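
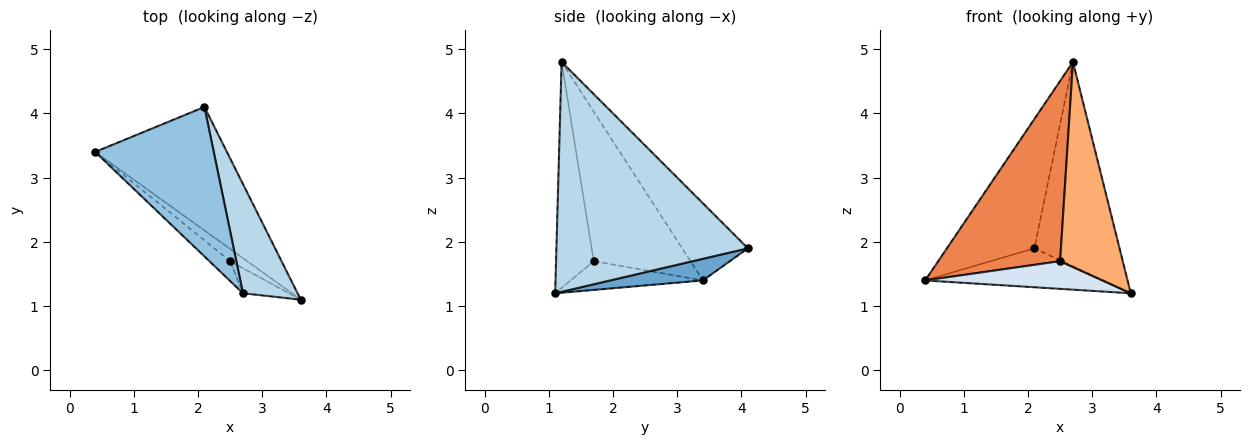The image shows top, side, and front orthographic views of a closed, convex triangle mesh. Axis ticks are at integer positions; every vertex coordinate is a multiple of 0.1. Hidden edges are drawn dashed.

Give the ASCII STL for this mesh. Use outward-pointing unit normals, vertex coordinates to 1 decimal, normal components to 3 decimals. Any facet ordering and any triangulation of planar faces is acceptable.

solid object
 facet normal 0.155 0.297 -0.942
  outer loop
   vertex 2.1 4.1 1.9
   vertex 3.6 1.1 1.2
   vertex 0.4 3.4 1.4
  endloop
 endfacet
 facet normal -0.441 0.587 0.679
  outer loop
   vertex 2.7 1.2 4.8
   vertex 2.1 4.1 1.9
   vertex 0.4 3.4 1.4
  endloop
 endfacet
 facet normal 0.893 0.397 0.212
  outer loop
   vertex 2.7 1.2 4.8
   vertex 3.6 1.1 1.2
   vertex 2.1 4.1 1.9
  endloop
 endfacet
 facet normal -0.564 -0.755 -0.334
  outer loop
   vertex 2.5 1.7 1.7
   vertex 0.4 3.4 1.4
   vertex 3.6 1.1 1.2
  endloop
 endfacet
 facet normal -0.619 -0.780 -0.086
  outer loop
   vertex 2.5 1.7 1.7
   vertex 2.7 1.2 4.8
   vertex 0.4 3.4 1.4
  endloop
 endfacet
 facet normal -0.512 -0.852 -0.104
  outer loop
   vertex 2.5 1.7 1.7
   vertex 3.6 1.1 1.2
   vertex 2.7 1.2 4.8
  endloop
 endfacet
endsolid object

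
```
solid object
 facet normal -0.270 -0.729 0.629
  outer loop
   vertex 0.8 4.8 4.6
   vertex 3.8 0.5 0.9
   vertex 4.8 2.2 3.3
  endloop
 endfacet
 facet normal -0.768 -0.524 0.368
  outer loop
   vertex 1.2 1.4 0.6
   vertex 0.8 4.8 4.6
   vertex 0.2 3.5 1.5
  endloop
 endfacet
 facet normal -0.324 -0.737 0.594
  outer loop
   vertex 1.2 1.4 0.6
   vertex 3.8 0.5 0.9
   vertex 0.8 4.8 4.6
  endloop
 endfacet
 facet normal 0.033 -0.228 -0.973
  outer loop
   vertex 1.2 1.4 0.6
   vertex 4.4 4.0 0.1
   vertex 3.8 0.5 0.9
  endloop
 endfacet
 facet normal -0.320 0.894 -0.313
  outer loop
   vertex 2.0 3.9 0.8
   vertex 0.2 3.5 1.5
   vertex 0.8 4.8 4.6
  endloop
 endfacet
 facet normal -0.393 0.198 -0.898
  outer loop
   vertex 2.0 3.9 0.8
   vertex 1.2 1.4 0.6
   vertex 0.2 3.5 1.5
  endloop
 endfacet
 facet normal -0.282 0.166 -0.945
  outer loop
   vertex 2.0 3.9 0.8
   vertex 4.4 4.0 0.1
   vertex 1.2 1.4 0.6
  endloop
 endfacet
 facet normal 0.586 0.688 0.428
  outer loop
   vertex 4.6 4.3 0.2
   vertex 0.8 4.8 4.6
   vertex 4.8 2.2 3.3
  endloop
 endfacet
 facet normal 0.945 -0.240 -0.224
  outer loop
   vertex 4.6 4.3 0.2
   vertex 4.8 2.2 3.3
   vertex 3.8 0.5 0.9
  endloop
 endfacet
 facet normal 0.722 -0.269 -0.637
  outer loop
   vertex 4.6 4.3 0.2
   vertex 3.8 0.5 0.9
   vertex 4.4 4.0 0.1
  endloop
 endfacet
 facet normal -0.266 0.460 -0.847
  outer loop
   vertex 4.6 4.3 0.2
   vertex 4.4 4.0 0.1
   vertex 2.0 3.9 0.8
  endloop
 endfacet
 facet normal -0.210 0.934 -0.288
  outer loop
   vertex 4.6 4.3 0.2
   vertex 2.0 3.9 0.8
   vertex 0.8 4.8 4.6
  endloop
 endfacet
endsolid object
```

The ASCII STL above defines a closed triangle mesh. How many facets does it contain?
12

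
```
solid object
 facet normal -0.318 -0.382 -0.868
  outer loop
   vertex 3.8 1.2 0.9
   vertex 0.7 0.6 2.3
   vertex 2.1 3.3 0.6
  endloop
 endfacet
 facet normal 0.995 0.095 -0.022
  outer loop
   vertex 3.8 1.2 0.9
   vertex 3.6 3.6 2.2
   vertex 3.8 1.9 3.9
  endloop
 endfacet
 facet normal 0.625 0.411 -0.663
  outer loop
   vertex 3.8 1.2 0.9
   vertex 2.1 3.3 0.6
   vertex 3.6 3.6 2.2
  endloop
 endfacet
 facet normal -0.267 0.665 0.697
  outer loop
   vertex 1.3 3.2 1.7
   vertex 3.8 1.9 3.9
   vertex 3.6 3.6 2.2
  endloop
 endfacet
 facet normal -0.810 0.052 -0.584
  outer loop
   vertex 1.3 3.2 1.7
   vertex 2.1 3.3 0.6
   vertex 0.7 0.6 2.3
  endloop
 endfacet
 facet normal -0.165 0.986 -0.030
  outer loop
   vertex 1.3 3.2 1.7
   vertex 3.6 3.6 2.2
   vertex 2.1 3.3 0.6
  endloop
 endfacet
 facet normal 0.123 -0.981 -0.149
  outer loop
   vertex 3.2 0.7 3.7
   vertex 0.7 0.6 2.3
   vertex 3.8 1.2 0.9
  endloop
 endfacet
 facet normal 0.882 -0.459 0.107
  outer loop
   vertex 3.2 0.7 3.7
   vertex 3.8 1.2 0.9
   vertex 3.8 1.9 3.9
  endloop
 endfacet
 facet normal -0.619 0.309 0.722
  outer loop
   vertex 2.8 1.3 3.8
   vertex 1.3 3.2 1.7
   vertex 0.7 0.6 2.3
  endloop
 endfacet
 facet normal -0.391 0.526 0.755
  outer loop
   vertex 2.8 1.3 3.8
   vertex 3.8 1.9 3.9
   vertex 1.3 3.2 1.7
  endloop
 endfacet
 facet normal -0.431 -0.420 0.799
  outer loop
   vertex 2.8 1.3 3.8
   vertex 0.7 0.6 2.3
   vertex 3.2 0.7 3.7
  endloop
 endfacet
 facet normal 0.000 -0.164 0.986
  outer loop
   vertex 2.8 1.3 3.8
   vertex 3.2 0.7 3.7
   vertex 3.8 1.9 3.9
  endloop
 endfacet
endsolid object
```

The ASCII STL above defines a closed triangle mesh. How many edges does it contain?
18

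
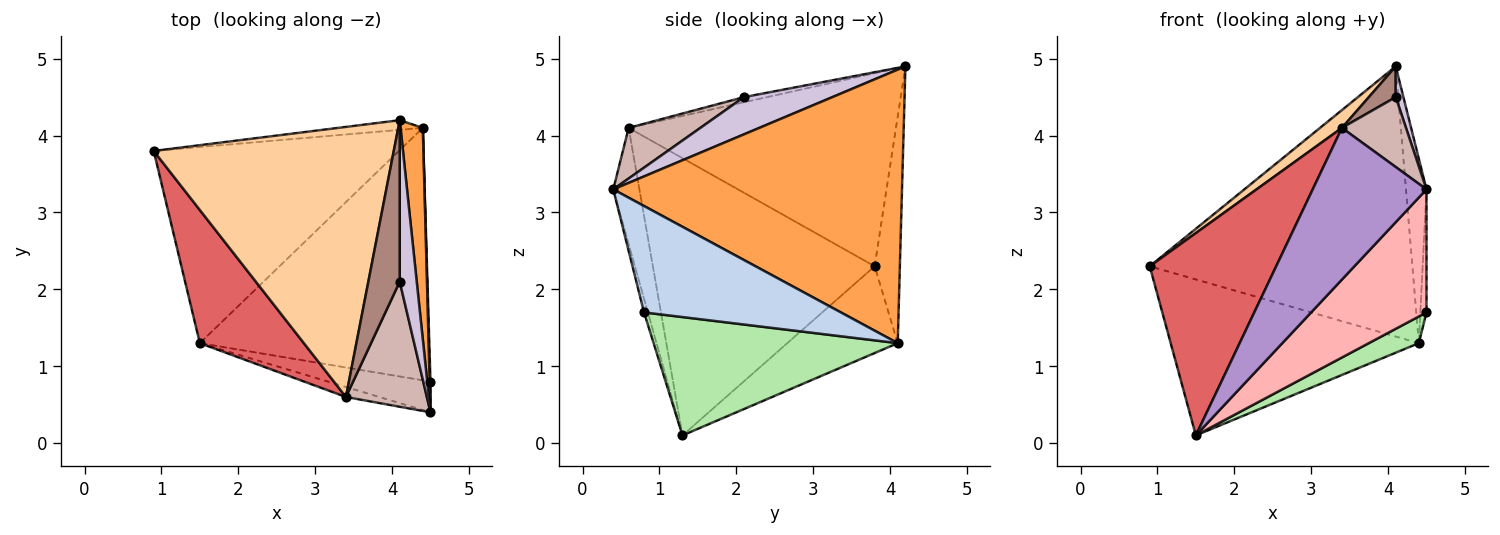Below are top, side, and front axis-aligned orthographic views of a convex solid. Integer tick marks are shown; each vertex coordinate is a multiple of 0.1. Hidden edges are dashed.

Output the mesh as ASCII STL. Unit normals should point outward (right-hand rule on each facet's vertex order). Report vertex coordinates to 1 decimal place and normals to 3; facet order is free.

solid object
 facet normal -0.095 0.995 -0.036
  outer loop
   vertex 4.4 4.1 1.3
   vertex 0.9 3.8 2.3
   vertex 4.1 4.2 4.9
  endloop
 endfacet
 facet normal 0.999 0.031 0.008
  outer loop
   vertex 4.4 4.1 1.3
   vertex 4.5 0.4 3.3
   vertex 4.5 0.8 1.7
  endloop
 endfacet
 facet normal 0.994 0.071 0.081
  outer loop
   vertex 4.4 4.1 1.3
   vertex 4.1 4.2 4.9
   vertex 4.5 0.4 3.3
  endloop
 endfacet
 facet normal -0.626 -0.051 0.778
  outer loop
   vertex 3.4 0.6 4.1
   vertex 4.1 4.2 4.9
   vertex 0.9 3.8 2.3
  endloop
 endfacet
 facet normal -0.267 0.600 -0.754
  outer loop
   vertex 1.5 1.3 0.1
   vertex 0.9 3.8 2.3
   vertex 4.4 4.1 1.3
  endloop
 endfacet
 facet normal 0.456 -0.093 -0.885
  outer loop
   vertex 1.5 1.3 0.1
   vertex 4.4 4.1 1.3
   vertex 4.5 0.8 1.7
  endloop
 endfacet
 facet normal -0.826 -0.471 0.310
  outer loop
   vertex 1.5 1.3 0.1
   vertex 3.4 0.6 4.1
   vertex 0.9 3.8 2.3
  endloop
 endfacet
 facet normal -0.032 -0.970 -0.242
  outer loop
   vertex 1.5 1.3 0.1
   vertex 4.5 0.8 1.7
   vertex 4.5 0.4 3.3
  endloop
 endfacet
 facet normal -0.223 -0.973 -0.064
  outer loop
   vertex 1.5 1.3 0.1
   vertex 4.5 0.4 3.3
   vertex 3.4 0.6 4.1
  endloop
 endfacet
 facet normal 0.907 -0.079 0.414
  outer loop
   vertex 4.1 2.1 4.5
   vertex 4.5 0.4 3.3
   vertex 4.1 4.2 4.9
  endloop
 endfacet
 facet normal -0.158 -0.185 0.970
  outer loop
   vertex 4.1 2.1 4.5
   vertex 4.1 4.2 4.9
   vertex 3.4 0.6 4.1
  endloop
 endfacet
 facet normal 0.479 -0.428 0.766
  outer loop
   vertex 4.1 2.1 4.5
   vertex 3.4 0.6 4.1
   vertex 4.5 0.4 3.3
  endloop
 endfacet
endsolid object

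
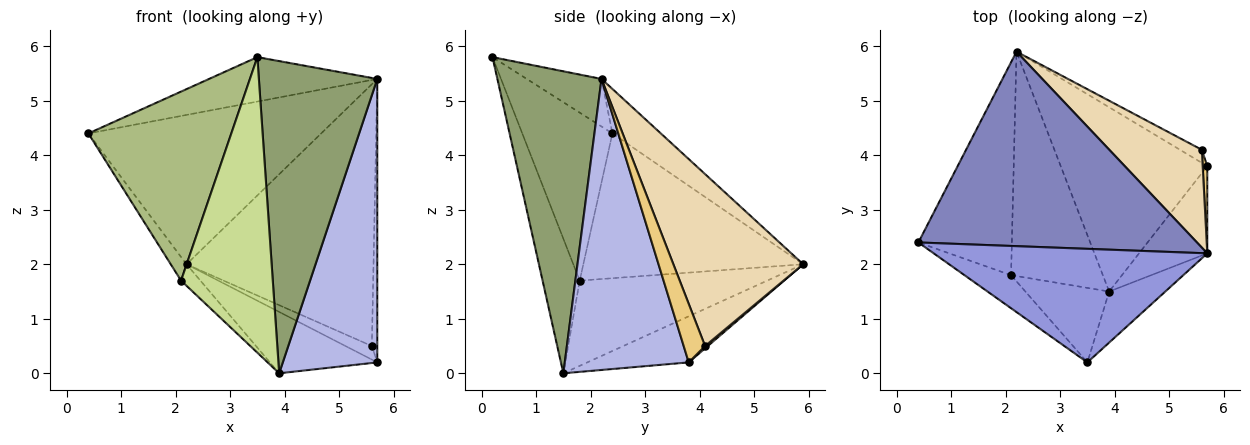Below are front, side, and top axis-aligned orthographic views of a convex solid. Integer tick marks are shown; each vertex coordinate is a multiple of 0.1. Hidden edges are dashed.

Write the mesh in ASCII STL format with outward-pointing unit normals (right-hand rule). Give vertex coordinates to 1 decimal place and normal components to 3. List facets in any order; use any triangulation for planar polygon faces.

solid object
 facet normal -0.286 0.303 -0.909
  outer loop
   vertex 3.9 1.5 0.0
   vertex 2.2 5.9 2.0
   vertex 5.7 3.8 0.2
  endloop
 endfacet
 facet normal -0.126 0.604 0.787
  outer loop
   vertex 5.7 2.2 5.4
   vertex 2.2 5.9 2.0
   vertex 0.4 2.4 4.4
  endloop
 endfacet
 facet normal -0.160 0.360 0.919
  outer loop
   vertex 5.7 2.2 5.4
   vertex 0.4 2.4 4.4
   vertex 3.5 0.2 5.8
  endloop
 endfacet
 facet normal 0.782 -0.596 -0.183
  outer loop
   vertex 5.7 2.2 5.4
   vertex 3.9 1.5 0.0
   vertex 5.7 3.8 0.2
  endloop
 endfacet
 facet normal 0.655 -0.745 -0.122
  outer loop
   vertex 5.7 2.2 5.4
   vertex 3.5 0.2 5.8
   vertex 3.9 1.5 0.0
  endloop
 endfacet
 facet normal -0.528 -0.837 -0.146
  outer loop
   vertex 2.1 1.8 1.7
   vertex 3.5 0.2 5.8
   vertex 0.4 2.4 4.4
  endloop
 endfacet
 facet normal -0.365 -0.903 -0.228
  outer loop
   vertex 2.1 1.8 1.7
   vertex 3.9 1.5 0.0
   vertex 3.5 0.2 5.8
  endloop
 endfacet
 facet normal -0.839 0.060 -0.541
  outer loop
   vertex 2.1 1.8 1.7
   vertex 0.4 2.4 4.4
   vertex 2.2 5.9 2.0
  endloop
 endfacet
 facet normal -0.679 0.070 -0.731
  outer loop
   vertex 2.1 1.8 1.7
   vertex 2.2 5.9 2.0
   vertex 3.9 1.5 0.0
  endloop
 endfacet
 facet normal 0.074 0.717 -0.693
  outer loop
   vertex 5.6 4.1 0.5
   vertex 5.7 3.8 0.2
   vertex 2.2 5.9 2.0
  endloop
 endfacet
 facet normal 0.966 0.246 0.076
  outer loop
   vertex 5.6 4.1 0.5
   vertex 5.7 2.2 5.4
   vertex 5.7 3.8 0.2
  endloop
 endfacet
 facet normal 0.545 0.785 0.293
  outer loop
   vertex 5.6 4.1 0.5
   vertex 2.2 5.9 2.0
   vertex 5.7 2.2 5.4
  endloop
 endfacet
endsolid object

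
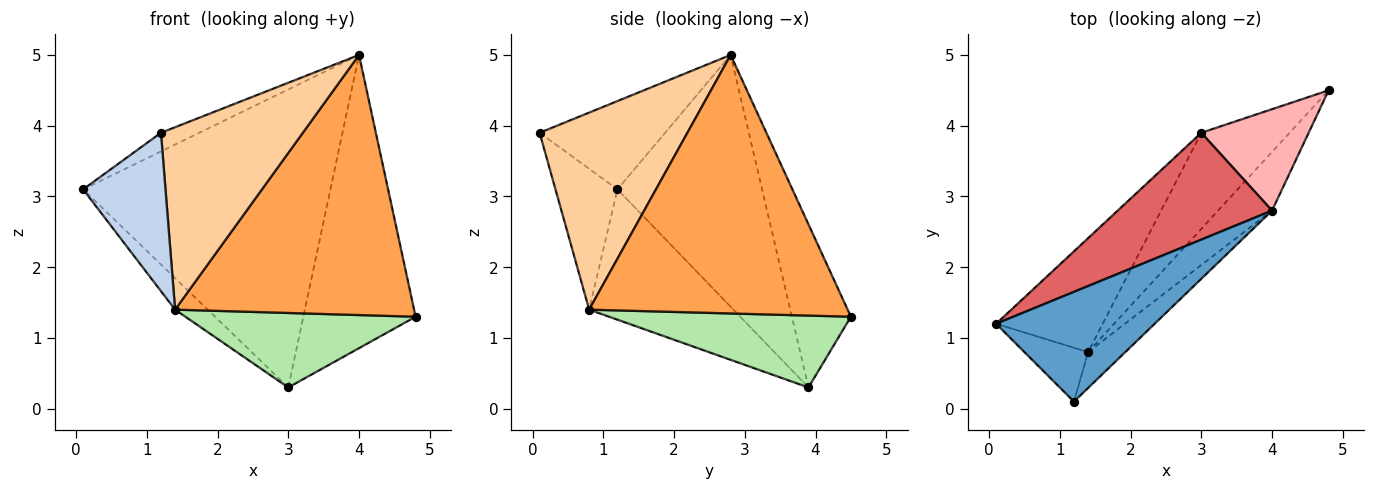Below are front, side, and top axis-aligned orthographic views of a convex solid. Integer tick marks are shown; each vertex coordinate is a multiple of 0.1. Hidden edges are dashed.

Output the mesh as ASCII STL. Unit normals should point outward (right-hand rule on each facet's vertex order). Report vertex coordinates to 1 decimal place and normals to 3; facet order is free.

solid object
 facet normal -0.481 0.147 0.864
  outer loop
   vertex 4.0 2.8 5.0
   vertex 0.1 1.2 3.1
   vertex 1.2 0.1 3.9
  endloop
 endfacet
 facet normal -0.580 -0.771 -0.262
  outer loop
   vertex 1.4 0.8 1.4
   vertex 1.2 0.1 3.9
   vertex 0.1 1.2 3.1
  endloop
 endfacet
 facet normal 0.726 -0.671 -0.151
  outer loop
   vertex 1.4 0.8 1.4
   vertex 4.8 4.5 1.3
   vertex 4.0 2.8 5.0
  endloop
 endfacet
 facet normal 0.715 -0.686 -0.135
  outer loop
   vertex 1.4 0.8 1.4
   vertex 4.0 2.8 5.0
   vertex 1.2 0.1 3.9
  endloop
 endfacet
 facet normal -0.763 0.172 -0.624
  outer loop
   vertex 3.0 3.9 0.3
   vertex 1.4 0.8 1.4
   vertex 0.1 1.2 3.1
  endloop
 endfacet
 facet normal 0.541 -0.515 -0.665
  outer loop
   vertex 3.0 3.9 0.3
   vertex 4.8 4.5 1.3
   vertex 1.4 0.8 1.4
  endloop
 endfacet
 facet normal -0.482 0.825 0.296
  outer loop
   vertex 3.0 3.9 0.3
   vertex 0.1 1.2 3.1
   vertex 4.0 2.8 5.0
  endloop
 endfacet
 facet normal -0.445 0.846 0.293
  outer loop
   vertex 3.0 3.9 0.3
   vertex 4.0 2.8 5.0
   vertex 4.8 4.5 1.3
  endloop
 endfacet
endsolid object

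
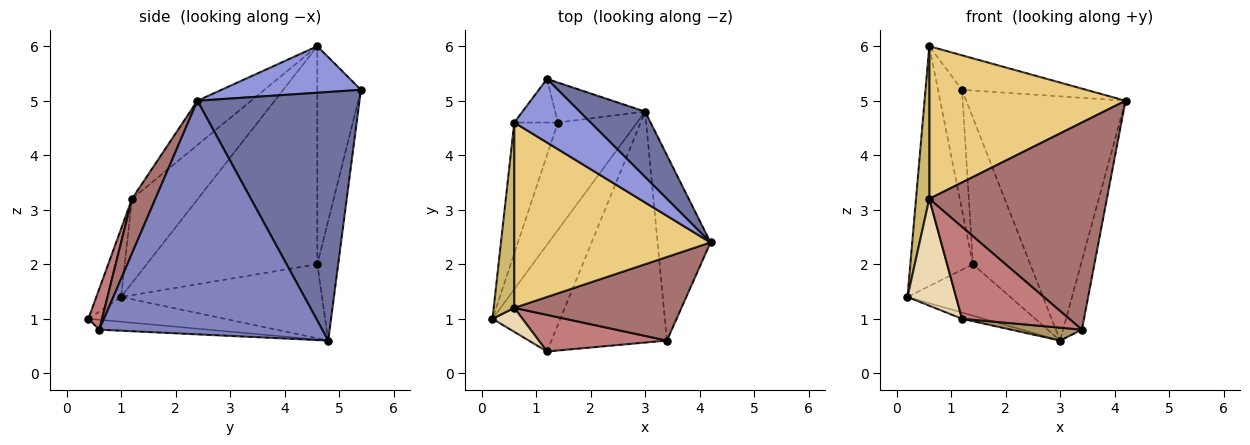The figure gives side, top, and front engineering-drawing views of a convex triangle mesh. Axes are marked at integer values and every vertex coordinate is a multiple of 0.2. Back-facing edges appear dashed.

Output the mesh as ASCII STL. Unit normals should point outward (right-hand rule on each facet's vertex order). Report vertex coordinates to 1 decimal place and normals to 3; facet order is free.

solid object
 facet normal 0.701 0.689 0.184
  outer loop
   vertex 3.0 4.8 0.6
   vertex 1.2 5.4 5.2
   vertex 4.2 2.4 5.0
  endloop
 endfacet
 facet normal 0.972 0.082 -0.220
  outer loop
   vertex 3.4 0.6 0.8
   vertex 3.0 4.8 0.6
   vertex 4.2 2.4 5.0
  endloop
 endfacet
 facet normal 0.472 0.421 0.775
  outer loop
   vertex 0.6 4.6 6.0
   vertex 4.2 2.4 5.0
   vertex 1.2 5.4 5.2
  endloop
 endfacet
 facet normal -0.645 0.330 -0.690
  outer loop
   vertex 1.4 4.6 2.0
   vertex 3.0 4.8 0.6
   vertex 0.2 1.0 1.4
  endloop
 endfacet
 facet normal -0.331 0.910 -0.248
  outer loop
   vertex 1.4 4.6 2.0
   vertex 1.2 5.4 5.2
   vertex 3.0 4.8 0.6
  endloop
 endfacet
 facet normal -0.923 0.338 -0.185
  outer loop
   vertex 1.4 4.6 2.0
   vertex 0.2 1.0 1.4
   vertex 0.6 4.6 6.0
  endloop
 endfacet
 facet normal -0.863 0.475 -0.173
  outer loop
   vertex 1.4 4.6 2.0
   vertex 0.6 4.6 6.0
   vertex 1.2 5.4 5.2
  endloop
 endfacet
 facet normal -0.342 0.055 -0.938
  outer loop
   vertex 1.2 0.4 1.0
   vertex 0.2 1.0 1.4
   vertex 3.0 4.8 0.6
  endloop
 endfacet
 facet normal -0.085 -0.056 -0.995
  outer loop
   vertex 1.2 0.4 1.0
   vertex 3.0 4.8 0.6
   vertex 3.4 0.6 0.8
  endloop
 endfacet
 facet normal -0.953 -0.192 0.233
  outer loop
   vertex 0.6 1.2 3.2
   vertex 0.6 4.6 6.0
   vertex 0.2 1.0 1.4
  endloop
 endfacet
 facet normal -0.171 -0.626 0.760
  outer loop
   vertex 0.6 1.2 3.2
   vertex 4.2 2.4 5.0
   vertex 0.6 4.6 6.0
  endloop
 endfacet
 facet normal -0.446 -0.873 0.196
  outer loop
   vertex 0.6 1.2 3.2
   vertex 0.2 1.0 1.4
   vertex 1.2 0.4 1.0
  endloop
 endfacet
 facet normal 0.121 -0.921 0.371
  outer loop
   vertex 0.6 1.2 3.2
   vertex 3.4 0.6 0.8
   vertex 4.2 2.4 5.0
  endloop
 endfacet
 facet normal 0.117 -0.923 0.367
  outer loop
   vertex 0.6 1.2 3.2
   vertex 1.2 0.4 1.0
   vertex 3.4 0.6 0.8
  endloop
 endfacet
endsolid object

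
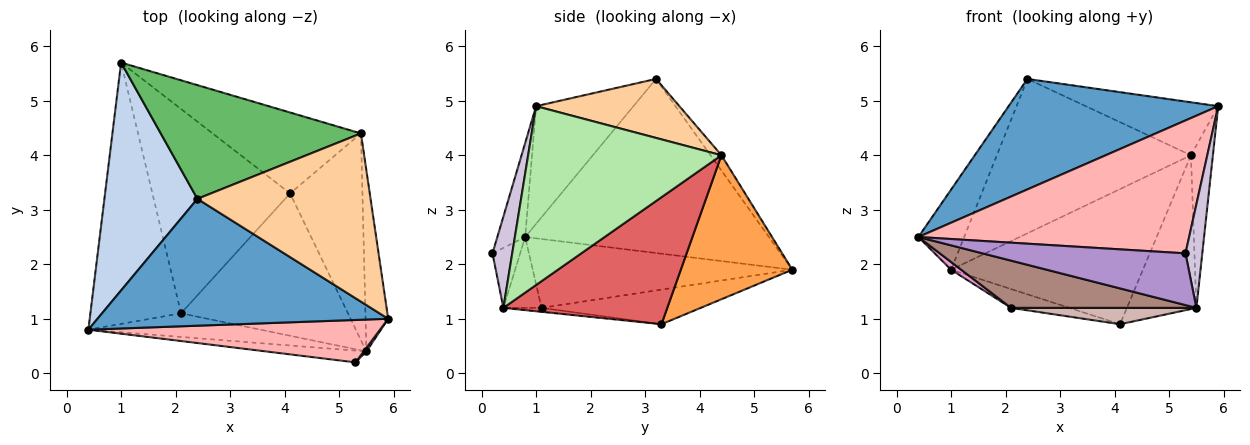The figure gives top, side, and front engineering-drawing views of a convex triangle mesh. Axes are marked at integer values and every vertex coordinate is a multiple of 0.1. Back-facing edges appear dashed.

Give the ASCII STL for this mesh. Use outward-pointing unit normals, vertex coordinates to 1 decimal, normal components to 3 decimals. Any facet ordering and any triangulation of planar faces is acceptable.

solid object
 facet normal -0.292 -0.628 0.721
  outer loop
   vertex 2.4 3.2 5.4
   vertex 0.4 0.8 2.5
   vertex 5.9 1.0 4.9
  endloop
 endfacet
 facet normal -0.870 0.163 0.465
  outer loop
   vertex 2.4 3.2 5.4
   vertex 1.0 5.7 1.9
   vertex 0.4 0.8 2.5
  endloop
 endfacet
 facet normal 0.446 0.768 -0.460
  outer loop
   vertex 5.4 4.4 4.0
   vertex 4.1 3.3 0.9
   vertex 1.0 5.7 1.9
  endloop
 endfacet
 facet normal 0.309 0.286 0.907
  outer loop
   vertex 5.4 4.4 4.0
   vertex 2.4 3.2 5.4
   vertex 5.9 1.0 4.9
  endloop
 endfacet
 facet normal -0.045 0.804 0.593
  outer loop
   vertex 5.4 4.4 4.0
   vertex 1.0 5.7 1.9
   vertex 2.4 3.2 5.4
  endloop
 endfacet
 facet normal 0.986 0.112 -0.125
  outer loop
   vertex 5.4 4.4 4.0
   vertex 5.9 1.0 4.9
   vertex 5.5 0.4 1.2
  endloop
 endfacet
 facet normal 0.815 0.346 -0.465
  outer loop
   vertex 5.4 4.4 4.0
   vertex 5.5 0.4 1.2
   vertex 4.1 3.3 0.9
  endloop
 endfacet
 facet normal -0.098 -0.948 0.303
  outer loop
   vertex 5.3 0.2 2.2
   vertex 5.9 1.0 4.9
   vertex 0.4 0.8 2.5
  endloop
 endfacet
 facet normal -0.132 -0.967 -0.220
  outer loop
   vertex 5.3 0.2 2.2
   vertex 0.4 0.8 2.5
   vertex 5.5 0.4 1.2
  endloop
 endfacet
 facet normal 0.761 -0.648 0.023
  outer loop
   vertex 5.3 0.2 2.2
   vertex 5.5 0.4 1.2
   vertex 5.9 1.0 4.9
  endloop
 endfacet
 facet normal -0.181 -0.880 -0.440
  outer loop
   vertex 2.1 1.1 1.2
   vertex 5.5 0.4 1.2
   vertex 0.4 0.8 2.5
  endloop
 endfacet
 facet normal -0.023 -0.114 -0.993
  outer loop
   vertex 2.1 1.1 1.2
   vertex 4.1 3.3 0.9
   vertex 5.5 0.4 1.2
  endloop
 endfacet
 facet normal -0.605 -0.023 -0.796
  outer loop
   vertex 2.1 1.1 1.2
   vertex 0.4 0.8 2.5
   vertex 1.0 5.7 1.9
  endloop
 endfacet
 facet normal -0.243 0.089 -0.966
  outer loop
   vertex 2.1 1.1 1.2
   vertex 1.0 5.7 1.9
   vertex 4.1 3.3 0.9
  endloop
 endfacet
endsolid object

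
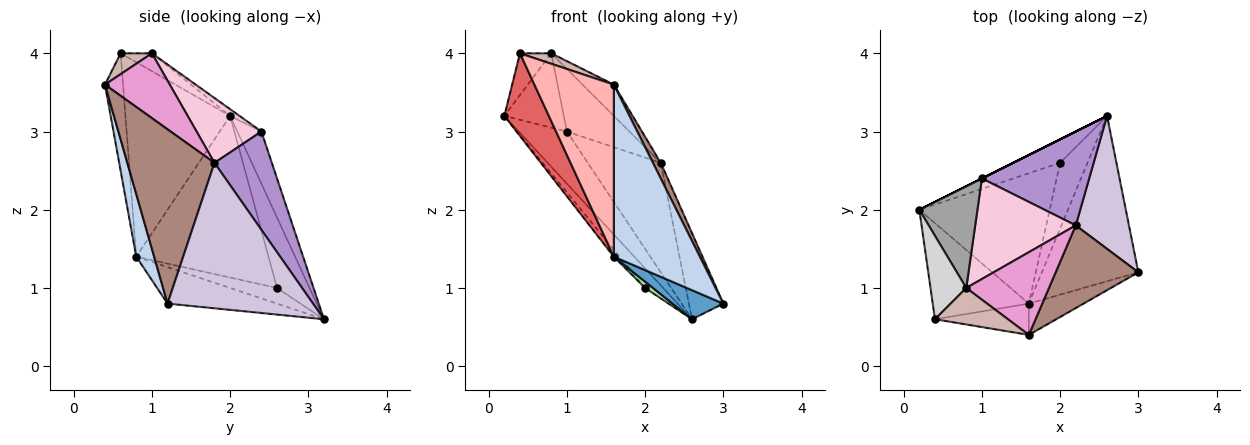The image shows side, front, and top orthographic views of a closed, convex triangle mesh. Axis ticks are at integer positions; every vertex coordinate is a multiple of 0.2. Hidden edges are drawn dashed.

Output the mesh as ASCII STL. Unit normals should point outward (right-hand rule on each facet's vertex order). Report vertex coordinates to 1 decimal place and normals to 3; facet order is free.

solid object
 facet normal -0.349 -0.162 -0.923
  outer loop
   vertex 1.6 0.8 1.4
   vertex 2.6 3.2 0.6
   vertex 3.0 1.2 0.8
  endloop
 endfacet
 facet normal 0.200 -0.964 -0.175
  outer loop
   vertex 1.6 0.8 1.4
   vertex 3.0 1.2 0.8
   vertex 1.6 0.4 3.6
  endloop
 endfacet
 facet normal -0.447 0.894 0.000
  outer loop
   vertex 1.0 2.4 3.0
   vertex 2.6 3.2 0.6
   vertex 0.2 2.0 3.2
  endloop
 endfacet
 facet normal -0.755 0.420 -0.504
  outer loop
   vertex 2.0 2.6 1.0
   vertex 0.2 2.0 3.2
   vertex 2.6 3.2 0.6
  endloop
 endfacet
 facet normal -0.778 0.033 -0.627
  outer loop
   vertex 2.0 2.6 1.0
   vertex 1.6 0.8 1.4
   vertex 0.2 2.0 3.2
  endloop
 endfacet
 facet normal -0.494 -0.082 -0.865
  outer loop
   vertex 2.0 2.6 1.0
   vertex 2.6 3.2 0.6
   vertex 1.6 0.8 1.4
  endloop
 endfacet
 facet normal -0.838 -0.356 -0.414
  outer loop
   vertex 0.4 0.6 4.0
   vertex 0.2 2.0 3.2
   vertex 1.6 0.8 1.4
  endloop
 endfacet
 facet normal -0.218 -0.960 -0.175
  outer loop
   vertex 0.4 0.6 4.0
   vertex 1.6 0.8 1.4
   vertex 1.6 0.4 3.6
  endloop
 endfacet
 facet normal 0.512 0.652 0.559
  outer loop
   vertex 2.2 1.8 2.6
   vertex 2.6 3.2 0.6
   vertex 1.0 2.4 3.0
  endloop
 endfacet
 facet normal 0.917 0.217 0.335
  outer loop
   vertex 2.2 1.8 2.6
   vertex 3.0 1.2 0.8
   vertex 2.6 3.2 0.6
  endloop
 endfacet
 facet normal 0.901 -0.081 0.427
  outer loop
   vertex 2.2 1.8 2.6
   vertex 1.6 0.4 3.6
   vertex 3.0 1.2 0.8
  endloop
 endfacet
 facet normal 0.265 -0.265 0.927
  outer loop
   vertex 0.8 1.0 4.0
   vertex 0.4 0.6 4.0
   vertex 1.6 0.4 3.6
  endloop
 endfacet
 facet normal 0.591 0.285 0.754
  outer loop
   vertex 0.8 1.0 4.0
   vertex 1.6 0.4 3.6
   vertex 2.2 1.8 2.6
  endloop
 endfacet
 facet normal 0.480 0.463 0.745
  outer loop
   vertex 0.8 1.0 4.0
   vertex 2.2 1.8 2.6
   vertex 1.0 2.4 3.0
  endloop
 endfacet
 facet normal -0.093 0.587 0.804
  outer loop
   vertex 0.8 1.0 4.0
   vertex 1.0 2.4 3.0
   vertex 0.2 2.0 3.2
  endloop
 endfacet
 facet normal -0.408 0.408 0.816
  outer loop
   vertex 0.8 1.0 4.0
   vertex 0.2 2.0 3.2
   vertex 0.4 0.6 4.0
  endloop
 endfacet
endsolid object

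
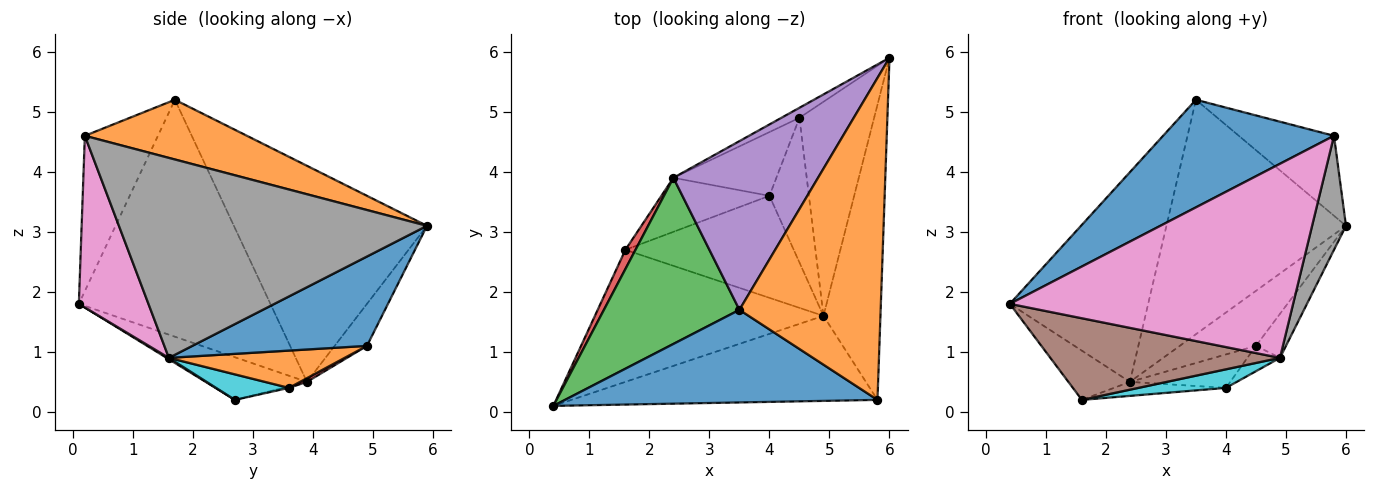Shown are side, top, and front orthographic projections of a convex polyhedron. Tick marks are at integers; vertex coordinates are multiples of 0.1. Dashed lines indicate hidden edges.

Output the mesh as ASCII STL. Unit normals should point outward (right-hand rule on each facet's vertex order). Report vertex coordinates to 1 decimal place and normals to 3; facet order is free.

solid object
 facet normal -0.308 -0.721 0.620
  outer loop
   vertex 5.8 0.2 4.6
   vertex 3.5 1.7 5.2
   vertex 0.4 0.1 1.8
  endloop
 endfacet
 facet normal 0.380 0.223 0.898
  outer loop
   vertex 5.8 0.2 4.6
   vertex 6.0 5.9 3.1
   vertex 3.5 1.7 5.2
  endloop
 endfacet
 facet normal -0.736 0.531 0.421
  outer loop
   vertex 2.4 3.9 0.5
   vertex 0.4 0.1 1.8
   vertex 3.5 1.7 5.2
  endloop
 endfacet
 facet normal -0.838 0.509 0.199
  outer loop
   vertex 2.4 3.9 0.5
   vertex 1.6 2.7 0.2
   vertex 0.4 0.1 1.8
  endloop
 endfacet
 facet normal -0.658 0.611 0.440
  outer loop
   vertex 2.4 3.9 0.5
   vertex 3.5 1.7 5.2
   vertex 6.0 5.9 3.1
  endloop
 endfacet
 facet normal 0.005 -0.526 -0.851
  outer loop
   vertex 4.9 1.6 0.9
   vertex 0.4 0.1 1.8
   vertex 1.6 2.7 0.2
  endloop
 endfacet
 facet normal 0.220 -0.894 -0.392
  outer loop
   vertex 4.9 1.6 0.9
   vertex 5.8 0.2 4.6
   vertex 0.4 0.1 1.8
  endloop
 endfacet
 facet normal 0.956 -0.105 -0.272
  outer loop
   vertex 4.9 1.6 0.9
   vertex 6.0 5.9 3.1
   vertex 5.8 0.2 4.6
  endloop
 endfacet
 facet normal -0.013 0.251 -0.968
  outer loop
   vertex 4.0 3.6 0.4
   vertex 1.6 2.7 0.2
   vertex 2.4 3.9 0.5
  endloop
 endfacet
 facet normal 0.147 -0.177 -0.973
  outer loop
   vertex 4.0 3.6 0.4
   vertex 4.9 1.6 0.9
   vertex 1.6 2.7 0.2
  endloop
 endfacet
 facet normal 0.761 0.131 -0.636
  outer loop
   vertex 4.5 4.9 1.1
   vertex 6.0 5.9 3.1
   vertex 4.9 1.6 0.9
  endloop
 endfacet
 facet normal 0.681 0.126 -0.721
  outer loop
   vertex 4.5 4.9 1.1
   vertex 4.9 1.6 0.9
   vertex 4.0 3.6 0.4
  endloop
 endfacet
 facet normal -0.385 0.908 -0.165
  outer loop
   vertex 4.5 4.9 1.1
   vertex 2.4 3.9 0.5
   vertex 6.0 5.9 3.1
  endloop
 endfacet
 facet normal 0.032 0.464 -0.885
  outer loop
   vertex 4.5 4.9 1.1
   vertex 4.0 3.6 0.4
   vertex 2.4 3.9 0.5
  endloop
 endfacet
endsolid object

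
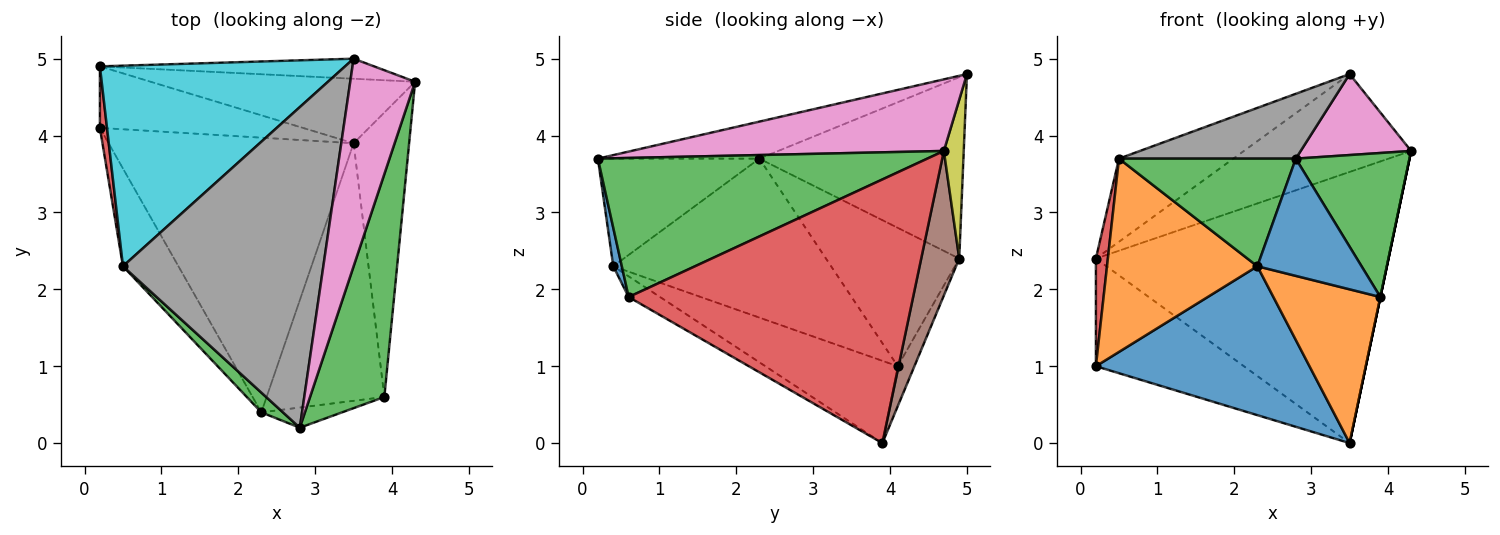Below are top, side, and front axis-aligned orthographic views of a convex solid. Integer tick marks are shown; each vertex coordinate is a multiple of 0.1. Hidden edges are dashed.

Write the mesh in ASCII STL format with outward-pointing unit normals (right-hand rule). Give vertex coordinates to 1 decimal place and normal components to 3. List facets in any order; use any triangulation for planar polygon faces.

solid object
 facet normal -0.283 -0.457 -0.843
  outer loop
   vertex 2.3 0.4 2.3
   vertex 0.2 4.1 1.0
   vertex 3.5 3.9 0.0
  endloop
 endfacet
 facet normal -0.791 -0.546 -0.276
  outer loop
   vertex 2.3 0.4 2.3
   vertex 0.5 2.3 3.7
   vertex 0.2 4.1 1.0
  endloop
 endfacet
 facet normal -0.668 -0.732 0.134
  outer loop
   vertex 2.3 0.4 2.3
   vertex 2.8 0.2 3.7
   vertex 0.5 2.3 3.7
  endloop
 endfacet
 facet normal -0.995 -0.089 0.051
  outer loop
   vertex 0.2 4.9 2.4
   vertex 0.2 4.1 1.0
   vertex 0.5 2.3 3.7
  endloop
 endfacet
 facet normal -0.097 0.864 -0.494
  outer loop
   vertex 0.2 4.9 2.4
   vertex 3.5 3.9 0.0
   vertex 0.2 4.1 1.0
  endloop
 endfacet
 facet normal 0.125 0.965 -0.230
  outer loop
   vertex 0.2 4.9 2.4
   vertex 4.3 4.7 3.8
   vertex 3.5 3.9 0.0
  endloop
 endfacet
 facet normal 0.717 -0.253 0.650
  outer loop
   vertex 3.5 5.0 4.8
   vertex 2.8 0.2 3.7
   vertex 4.3 4.7 3.8
  endloop
 endfacet
 facet normal -0.178 -0.195 0.964
  outer loop
   vertex 3.5 5.0 4.8
   vertex 0.5 2.3 3.7
   vertex 2.8 0.2 3.7
  endloop
 endfacet
 facet normal 0.116 0.973 -0.199
  outer loop
   vertex 3.5 5.0 4.8
   vertex 4.3 4.7 3.8
   vertex 0.2 4.9 2.4
  endloop
 endfacet
 facet normal -0.564 0.316 0.763
  outer loop
   vertex 3.5 5.0 4.8
   vertex 0.2 4.9 2.4
   vertex 0.5 2.3 3.7
  endloop
 endfacet
 facet normal 0.081 -0.982 -0.169
  outer loop
   vertex 3.9 0.6 1.9
   vertex 2.8 0.2 3.7
   vertex 2.3 0.4 2.3
  endloop
 endfacet
 facet normal -0.149 -0.507 -0.849
  outer loop
   vertex 3.9 0.6 1.9
   vertex 2.3 0.4 2.3
   vertex 3.5 3.9 0.0
  endloop
 endfacet
 facet normal 0.844 -0.291 0.451
  outer loop
   vertex 3.9 0.6 1.9
   vertex 4.3 4.7 3.8
   vertex 2.8 0.2 3.7
  endloop
 endfacet
 facet normal 0.979 0.000 -0.206
  outer loop
   vertex 3.9 0.6 1.9
   vertex 3.5 3.9 0.0
   vertex 4.3 4.7 3.8
  endloop
 endfacet
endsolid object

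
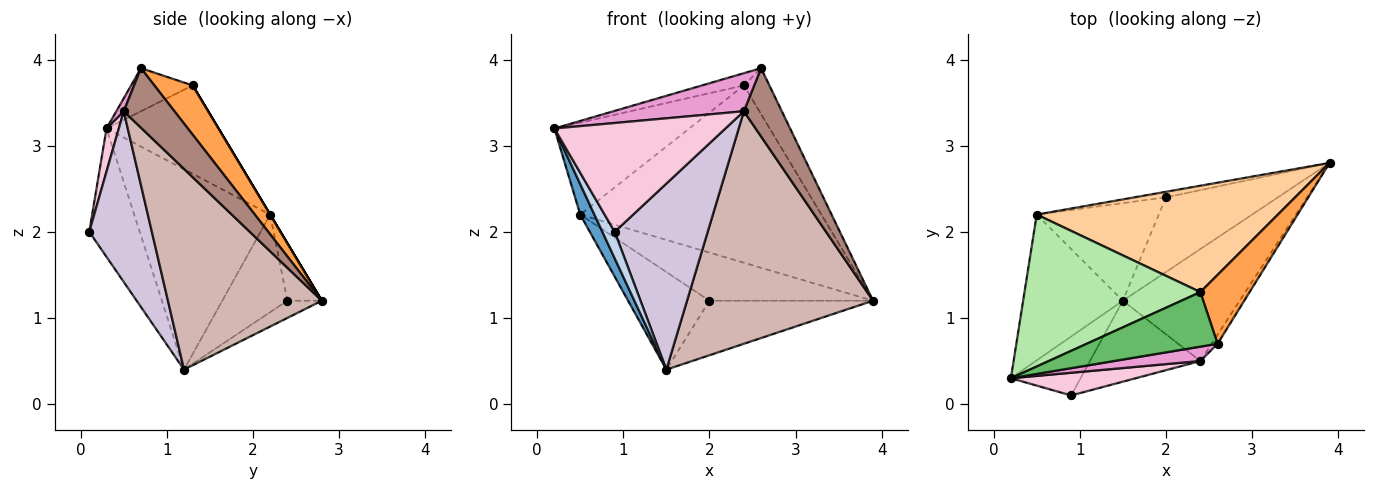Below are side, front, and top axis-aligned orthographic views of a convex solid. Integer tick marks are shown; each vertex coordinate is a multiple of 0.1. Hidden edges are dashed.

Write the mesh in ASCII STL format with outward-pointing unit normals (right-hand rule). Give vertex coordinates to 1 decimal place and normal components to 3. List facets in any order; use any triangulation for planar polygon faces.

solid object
 facet normal -0.891 -0.093 -0.444
  outer loop
   vertex 0.5 2.2 2.2
   vertex 1.5 1.2 0.4
   vertex 0.2 0.3 3.2
  endloop
 endfacet
 facet normal -0.859 -0.210 -0.466
  outer loop
   vertex 0.9 0.1 2.0
   vertex 0.2 0.3 3.2
   vertex 1.5 1.2 0.4
  endloop
 endfacet
 facet normal 0.640 0.426 0.640
  outer loop
   vertex 2.4 1.3 3.7
   vertex 2.6 0.7 3.9
   vertex 3.9 2.8 1.2
  endloop
 endfacet
 facet normal 0.000 0.857 0.514
  outer loop
   vertex 2.4 1.3 3.7
   vertex 3.9 2.8 1.2
   vertex 0.5 2.2 2.2
  endloop
 endfacet
 facet normal -0.306 0.208 0.929
  outer loop
   vertex 2.4 1.3 3.7
   vertex 0.2 0.3 3.2
   vertex 2.6 0.7 3.9
  endloop
 endfacet
 facet normal -0.395 0.476 0.786
  outer loop
   vertex 2.4 1.3 3.7
   vertex 0.5 2.2 2.2
   vertex 0.2 0.3 3.2
  endloop
 endfacet
 facet normal -0.123 0.586 -0.801
  outer loop
   vertex 2.0 2.4 1.2
   vertex 3.9 2.8 1.2
   vertex 1.5 1.2 0.4
  endloop
 endfacet
 facet normal -0.205 0.972 -0.113
  outer loop
   vertex 2.0 2.4 1.2
   vertex 0.5 2.2 2.2
   vertex 3.9 2.8 1.2
  endloop
 endfacet
 facet normal -0.492 0.615 -0.615
  outer loop
   vertex 2.0 2.4 1.2
   vertex 1.5 1.2 0.4
   vertex 0.5 2.2 2.2
  endloop
 endfacet
 facet normal 0.525 -0.780 -0.340
  outer loop
   vertex 2.4 0.5 3.4
   vertex 0.9 0.1 2.0
   vertex 1.5 1.2 0.4
  endloop
 endfacet
 facet normal 0.798 -0.597 -0.080
  outer loop
   vertex 2.4 0.5 3.4
   vertex 3.9 2.8 1.2
   vertex 2.6 0.7 3.9
  endloop
 endfacet
 facet normal 0.598 -0.722 -0.348
  outer loop
   vertex 2.4 0.5 3.4
   vertex 1.5 1.2 0.4
   vertex 3.9 2.8 1.2
  endloop
 endfacet
 facet normal 0.053 -0.934 0.353
  outer loop
   vertex 2.4 0.5 3.4
   vertex 2.6 0.7 3.9
   vertex 0.2 0.3 3.2
  endloop
 endfacet
 facet normal 0.070 -0.977 0.204
  outer loop
   vertex 2.4 0.5 3.4
   vertex 0.2 0.3 3.2
   vertex 0.9 0.1 2.0
  endloop
 endfacet
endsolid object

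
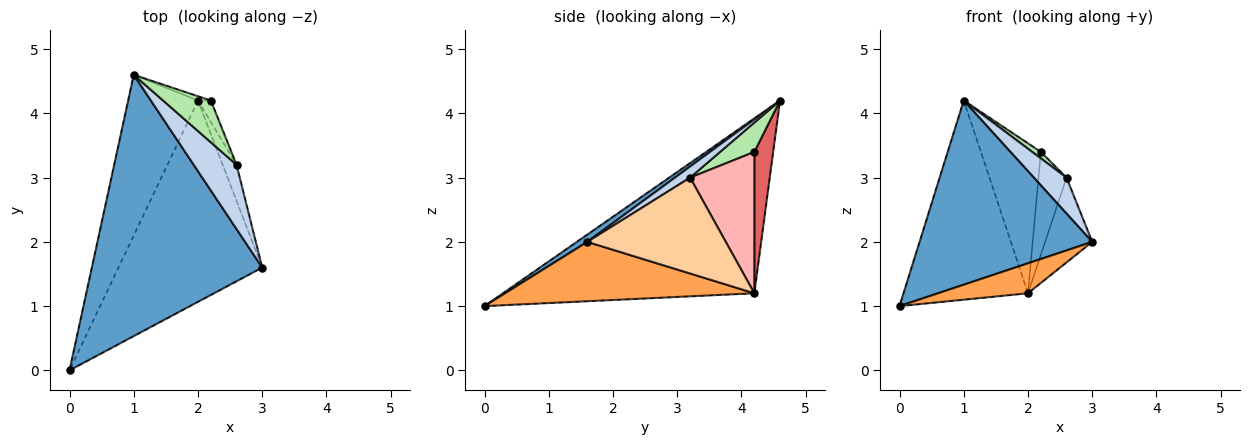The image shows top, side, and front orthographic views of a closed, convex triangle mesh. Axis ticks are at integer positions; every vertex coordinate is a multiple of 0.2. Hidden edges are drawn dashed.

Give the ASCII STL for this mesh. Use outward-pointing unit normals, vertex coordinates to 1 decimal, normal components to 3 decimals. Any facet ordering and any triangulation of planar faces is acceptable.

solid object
 facet normal 0.035 -0.576 0.817
  outer loop
   vertex 1.0 4.6 4.2
   vertex 0.0 0.0 1.0
   vertex 3.0 1.6 2.0
  endloop
 endfacet
 facet normal 0.221 -0.476 0.851
  outer loop
   vertex 2.6 3.2 3.0
   vertex 1.0 4.6 4.2
   vertex 3.0 1.6 2.0
  endloop
 endfacet
 facet normal 0.378 -0.136 -0.916
  outer loop
   vertex 2.0 4.2 1.2
   vertex 3.0 1.6 2.0
   vertex 0.0 0.0 1.0
  endloop
 endfacet
 facet normal 0.938 0.319 -0.135
  outer loop
   vertex 2.0 4.2 1.2
   vertex 2.6 3.2 3.0
   vertex 3.0 1.6 2.0
  endloop
 endfacet
 facet normal -0.844 0.418 -0.337
  outer loop
   vertex 2.0 4.2 1.2
   vertex 0.0 0.0 1.0
   vertex 1.0 4.6 4.2
  endloop
 endfacet
 facet normal 0.520 -0.130 0.844
  outer loop
   vertex 2.2 4.2 3.4
   vertex 1.0 4.6 4.2
   vertex 2.6 3.2 3.0
  endloop
 endfacet
 facet normal 0.300 0.954 -0.027
  outer loop
   vertex 2.2 4.2 3.4
   vertex 2.0 4.2 1.2
   vertex 1.0 4.6 4.2
  endloop
 endfacet
 facet normal 0.913 0.399 -0.083
  outer loop
   vertex 2.2 4.2 3.4
   vertex 2.6 3.2 3.0
   vertex 2.0 4.2 1.2
  endloop
 endfacet
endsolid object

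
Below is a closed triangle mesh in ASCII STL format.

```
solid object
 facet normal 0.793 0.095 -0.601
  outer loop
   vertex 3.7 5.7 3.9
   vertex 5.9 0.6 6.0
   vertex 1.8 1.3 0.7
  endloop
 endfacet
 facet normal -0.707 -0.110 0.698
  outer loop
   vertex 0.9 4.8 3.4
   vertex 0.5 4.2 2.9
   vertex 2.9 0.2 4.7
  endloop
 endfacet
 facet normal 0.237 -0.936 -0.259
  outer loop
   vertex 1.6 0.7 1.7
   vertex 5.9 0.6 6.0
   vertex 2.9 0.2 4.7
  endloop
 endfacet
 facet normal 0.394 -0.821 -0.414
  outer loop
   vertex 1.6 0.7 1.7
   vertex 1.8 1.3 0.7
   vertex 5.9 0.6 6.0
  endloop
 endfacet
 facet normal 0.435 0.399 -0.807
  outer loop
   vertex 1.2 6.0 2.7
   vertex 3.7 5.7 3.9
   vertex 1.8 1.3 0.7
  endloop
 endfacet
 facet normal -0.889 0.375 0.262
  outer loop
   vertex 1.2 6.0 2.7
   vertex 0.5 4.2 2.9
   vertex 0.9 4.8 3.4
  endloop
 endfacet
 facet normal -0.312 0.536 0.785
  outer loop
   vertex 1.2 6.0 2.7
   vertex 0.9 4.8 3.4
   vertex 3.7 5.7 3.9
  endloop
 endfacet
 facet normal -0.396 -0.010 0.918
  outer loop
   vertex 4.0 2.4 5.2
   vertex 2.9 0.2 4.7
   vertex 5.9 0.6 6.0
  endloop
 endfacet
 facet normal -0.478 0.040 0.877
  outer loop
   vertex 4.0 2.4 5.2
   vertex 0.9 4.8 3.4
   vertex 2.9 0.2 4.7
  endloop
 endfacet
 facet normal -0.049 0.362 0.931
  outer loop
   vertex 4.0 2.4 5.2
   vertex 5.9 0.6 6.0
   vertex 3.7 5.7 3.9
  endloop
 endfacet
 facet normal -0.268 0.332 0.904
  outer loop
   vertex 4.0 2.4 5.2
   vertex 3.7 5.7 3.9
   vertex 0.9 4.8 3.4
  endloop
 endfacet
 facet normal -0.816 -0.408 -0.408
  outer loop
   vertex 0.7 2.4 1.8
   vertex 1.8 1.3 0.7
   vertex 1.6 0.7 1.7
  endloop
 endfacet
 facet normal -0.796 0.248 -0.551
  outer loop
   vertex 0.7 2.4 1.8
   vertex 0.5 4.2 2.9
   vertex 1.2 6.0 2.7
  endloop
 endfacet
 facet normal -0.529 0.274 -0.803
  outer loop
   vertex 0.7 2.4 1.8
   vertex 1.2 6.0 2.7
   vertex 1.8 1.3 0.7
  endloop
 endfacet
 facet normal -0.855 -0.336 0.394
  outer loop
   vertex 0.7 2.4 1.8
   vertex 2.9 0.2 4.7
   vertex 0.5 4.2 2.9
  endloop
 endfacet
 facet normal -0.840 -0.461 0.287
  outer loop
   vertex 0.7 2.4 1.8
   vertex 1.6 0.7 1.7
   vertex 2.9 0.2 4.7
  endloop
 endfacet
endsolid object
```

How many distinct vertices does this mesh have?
10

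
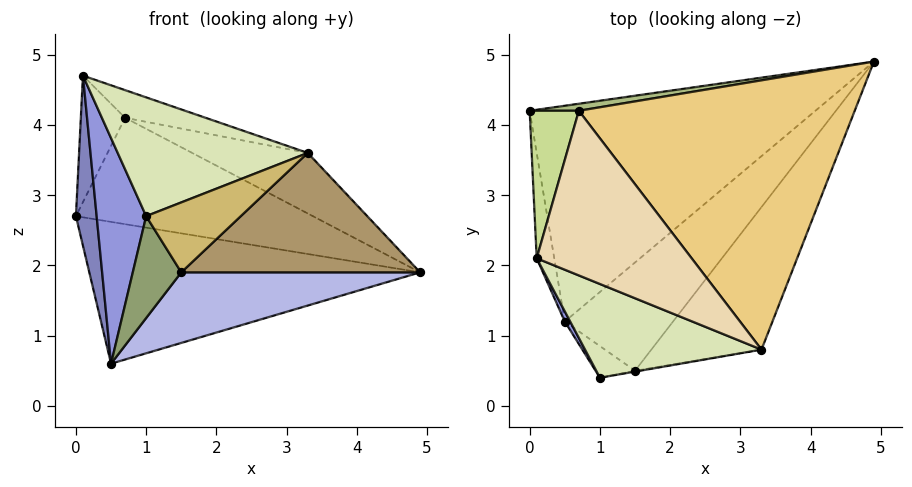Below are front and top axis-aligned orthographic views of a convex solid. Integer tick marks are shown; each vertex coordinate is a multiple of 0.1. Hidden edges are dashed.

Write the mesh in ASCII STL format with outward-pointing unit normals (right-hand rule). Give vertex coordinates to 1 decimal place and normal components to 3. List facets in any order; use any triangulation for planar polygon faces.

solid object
 facet normal -0.210 0.537 -0.817
  outer loop
   vertex 0.5 1.2 0.6
   vertex 0.0 4.2 2.7
   vertex 4.9 4.9 1.9
  endloop
 endfacet
 facet normal -0.991 -0.115 -0.071
  outer loop
   vertex 0.1 2.1 4.7
   vertex 0.0 4.2 2.7
   vertex 0.5 1.2 0.6
  endloop
 endfacet
 facet normal -0.873 -0.488 0.022
  outer loop
   vertex 0.1 2.1 4.7
   vertex 0.5 1.2 0.6
   vertex 1.0 0.4 2.7
  endloop
 endfacet
 facet normal 0.577 -0.446 -0.684
  outer loop
   vertex 1.5 0.5 1.9
   vertex 0.5 1.2 0.6
   vertex 4.9 4.9 1.9
  endloop
 endfacet
 facet normal -0.273 -0.919 -0.285
  outer loop
   vertex 1.5 0.5 1.9
   vertex 1.0 0.4 2.7
   vertex 0.5 1.2 0.6
  endloop
 endfacet
 facet normal -0.131 0.989 0.065
  outer loop
   vertex 0.7 4.2 4.1
   vertex 4.9 4.9 1.9
   vertex 0.0 4.2 2.7
  endloop
 endfacet
 facet normal -0.835 0.358 0.418
  outer loop
   vertex 0.7 4.2 4.1
   vertex 0.0 4.2 2.7
   vertex 0.1 2.1 4.7
  endloop
 endfacet
 facet normal -0.105 -0.781 0.616
  outer loop
   vertex 3.3 0.8 3.6
   vertex 0.1 2.1 4.7
   vertex 1.0 0.4 2.7
  endloop
 endfacet
 facet normal 0.639 -0.494 -0.590
  outer loop
   vertex 3.3 0.8 3.6
   vertex 1.5 0.5 1.9
   vertex 4.9 4.9 1.9
  endloop
 endfacet
 facet normal 0.176 -0.984 -0.013
  outer loop
   vertex 3.3 0.8 3.6
   vertex 1.0 0.4 2.7
   vertex 1.5 0.5 1.9
  endloop
 endfacet
 facet normal 0.429 0.198 0.881
  outer loop
   vertex 3.3 0.8 3.6
   vertex 4.9 4.9 1.9
   vertex 0.7 4.2 4.1
  endloop
 endfacet
 facet normal 0.376 0.153 0.914
  outer loop
   vertex 3.3 0.8 3.6
   vertex 0.7 4.2 4.1
   vertex 0.1 2.1 4.7
  endloop
 endfacet
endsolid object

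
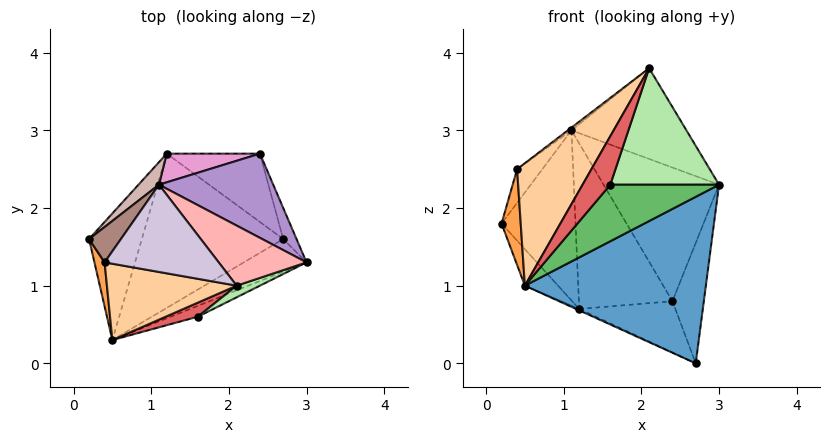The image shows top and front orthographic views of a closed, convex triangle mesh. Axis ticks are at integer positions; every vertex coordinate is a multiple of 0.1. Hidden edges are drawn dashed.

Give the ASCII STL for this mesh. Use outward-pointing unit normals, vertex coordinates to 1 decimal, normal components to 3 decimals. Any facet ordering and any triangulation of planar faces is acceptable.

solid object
 facet normal 0.442 -0.880 -0.172
  outer loop
   vertex 2.7 1.6 0.0
   vertex 3.0 1.3 2.3
   vertex 0.5 0.3 1.0
  endloop
 endfacet
 facet normal 0.945 0.317 -0.082
  outer loop
   vertex 2.4 2.7 0.8
   vertex 3.0 1.3 2.3
   vertex 2.7 1.6 0.0
  endloop
 endfacet
 facet normal -0.943 -0.303 0.139
  outer loop
   vertex 0.4 1.3 2.5
   vertex 0.2 1.6 1.8
   vertex 0.5 0.3 1.0
  endloop
 endfacet
 facet normal -0.485 -0.742 0.463
  outer loop
   vertex 0.4 1.3 2.5
   vertex 0.5 0.3 1.0
   vertex 2.1 1.0 3.8
  endloop
 endfacet
 facet normal 0.441 -0.881 -0.170
  outer loop
   vertex 1.6 0.6 2.3
   vertex 0.5 0.3 1.0
   vertex 3.0 1.3 2.3
  endloop
 endfacet
 facet normal 0.445 -0.891 0.089
  outer loop
   vertex 1.6 0.6 2.3
   vertex 3.0 1.3 2.3
   vertex 2.1 1.0 3.8
  endloop
 endfacet
 facet normal -0.067 -0.958 0.278
  outer loop
   vertex 1.6 0.6 2.3
   vertex 2.1 1.0 3.8
   vertex 0.5 0.3 1.0
  endloop
 endfacet
 facet normal 0.540 0.702 0.465
  outer loop
   vertex 1.1 2.3 3.0
   vertex 2.1 1.0 3.8
   vertex 3.0 1.3 2.3
  endloop
 endfacet
 facet normal 0.540 0.712 0.449
  outer loop
   vertex 1.1 2.3 3.0
   vertex 3.0 1.3 2.3
   vertex 2.4 2.7 0.8
  endloop
 endfacet
 facet normal -0.604 0.025 0.796
  outer loop
   vertex 1.1 2.3 3.0
   vertex 0.4 1.3 2.5
   vertex 2.1 1.0 3.8
  endloop
 endfacet
 facet normal -0.832 0.382 0.402
  outer loop
   vertex 1.1 2.3 3.0
   vertex 0.2 1.6 1.8
   vertex 0.4 1.3 2.5
  endloop
 endfacet
 facet normal -0.687 0.720 0.095
  outer loop
   vertex 1.2 2.7 0.7
   vertex 0.2 1.6 1.8
   vertex 1.1 2.3 3.0
  endloop
 endfacet
 facet normal -0.014 0.985 0.171
  outer loop
   vertex 1.2 2.7 0.7
   vertex 1.1 2.3 3.0
   vertex 2.4 2.7 0.8
  endloop
 endfacet
 facet normal 0.067 0.599 -0.798
  outer loop
   vertex 1.2 2.7 0.7
   vertex 2.4 2.7 0.8
   vertex 2.7 1.6 0.0
  endloop
 endfacet
 facet normal -0.806 0.164 -0.569
  outer loop
   vertex 1.2 2.7 0.7
   vertex 0.5 0.3 1.0
   vertex 0.2 1.6 1.8
  endloop
 endfacet
 facet normal -0.418 0.008 -0.908
  outer loop
   vertex 1.2 2.7 0.7
   vertex 2.7 1.6 0.0
   vertex 0.5 0.3 1.0
  endloop
 endfacet
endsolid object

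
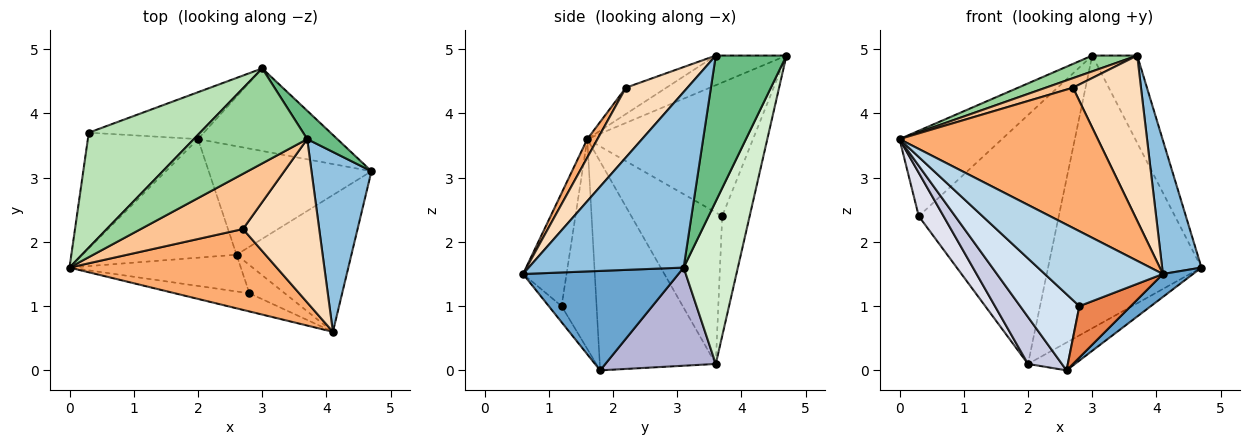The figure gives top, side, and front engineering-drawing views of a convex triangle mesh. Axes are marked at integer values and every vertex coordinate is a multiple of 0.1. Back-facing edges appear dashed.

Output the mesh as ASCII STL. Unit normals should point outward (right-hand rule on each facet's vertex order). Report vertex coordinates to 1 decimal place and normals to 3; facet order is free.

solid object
 facet normal 0.649 -0.126 -0.750
  outer loop
   vertex 2.6 1.8 0.0
   vertex 4.7 3.1 1.6
   vertex 4.1 0.6 1.5
  endloop
 endfacet
 facet normal 0.920 -0.233 0.314
  outer loop
   vertex 3.7 3.6 4.9
   vertex 4.1 0.6 1.5
   vertex 4.7 3.1 1.6
  endloop
 endfacet
 facet normal -0.337 -0.915 -0.222
  outer loop
   vertex 2.8 1.2 1.0
   vertex 4.1 0.6 1.5
   vertex 0.0 1.6 3.6
  endloop
 endfacet
 facet normal -0.470 -0.795 -0.383
  outer loop
   vertex 2.8 1.2 1.0
   vertex 0.0 1.6 3.6
   vertex 2.6 1.8 0.0
  endloop
 endfacet
 facet normal -0.214 -0.856 -0.471
  outer loop
   vertex 2.8 1.2 1.0
   vertex 2.6 1.8 0.0
   vertex 4.1 0.6 1.5
  endloop
 endfacet
 facet normal 0.044 -0.865 0.499
  outer loop
   vertex 2.7 2.2 4.4
   vertex 0.0 1.6 3.6
   vertex 4.1 0.6 1.5
  endloop
 endfacet
 facet normal -0.246 -0.165 0.955
  outer loop
   vertex 2.7 2.2 4.4
   vertex 3.7 3.6 4.9
   vertex 0.0 1.6 3.6
  endloop
 endfacet
 facet normal 0.541 -0.598 0.591
  outer loop
   vertex 2.7 2.2 4.4
   vertex 4.1 0.6 1.5
   vertex 3.7 3.6 4.9
  endloop
 endfacet
 facet normal 0.831 0.529 0.172
  outer loop
   vertex 3.0 4.7 4.9
   vertex 3.7 3.6 4.9
   vertex 4.7 3.1 1.6
  endloop
 endfacet
 facet normal -0.250 -0.159 0.955
  outer loop
   vertex 3.0 4.7 4.9
   vertex 0.0 1.6 3.6
   vertex 3.7 3.6 4.9
  endloop
 endfacet
 facet normal -0.694 0.429 0.578
  outer loop
   vertex 3.0 4.7 4.9
   vertex 0.3 3.7 2.4
   vertex 0.0 1.6 3.6
  endloop
 endfacet
 facet normal 0.320 0.907 -0.275
  outer loop
   vertex 2.0 3.6 0.1
   vertex 3.0 4.7 4.9
   vertex 4.7 3.1 1.6
  endloop
 endfacet
 facet normal -0.189 0.965 -0.182
  outer loop
   vertex 2.0 3.6 0.1
   vertex 0.3 3.7 2.4
   vertex 3.0 4.7 4.9
  endloop
 endfacet
 facet normal 0.504 0.215 -0.836
  outer loop
   vertex 2.0 3.6 0.1
   vertex 4.7 3.1 1.6
   vertex 2.6 1.8 0.0
  endloop
 endfacet
 facet normal -0.783 -0.229 -0.578
  outer loop
   vertex 2.0 3.6 0.1
   vertex 2.6 1.8 0.0
   vertex 0.0 1.6 3.6
  endloop
 endfacet
 facet normal -0.790 -0.215 -0.574
  outer loop
   vertex 2.0 3.6 0.1
   vertex 0.0 1.6 3.6
   vertex 0.3 3.7 2.4
  endloop
 endfacet
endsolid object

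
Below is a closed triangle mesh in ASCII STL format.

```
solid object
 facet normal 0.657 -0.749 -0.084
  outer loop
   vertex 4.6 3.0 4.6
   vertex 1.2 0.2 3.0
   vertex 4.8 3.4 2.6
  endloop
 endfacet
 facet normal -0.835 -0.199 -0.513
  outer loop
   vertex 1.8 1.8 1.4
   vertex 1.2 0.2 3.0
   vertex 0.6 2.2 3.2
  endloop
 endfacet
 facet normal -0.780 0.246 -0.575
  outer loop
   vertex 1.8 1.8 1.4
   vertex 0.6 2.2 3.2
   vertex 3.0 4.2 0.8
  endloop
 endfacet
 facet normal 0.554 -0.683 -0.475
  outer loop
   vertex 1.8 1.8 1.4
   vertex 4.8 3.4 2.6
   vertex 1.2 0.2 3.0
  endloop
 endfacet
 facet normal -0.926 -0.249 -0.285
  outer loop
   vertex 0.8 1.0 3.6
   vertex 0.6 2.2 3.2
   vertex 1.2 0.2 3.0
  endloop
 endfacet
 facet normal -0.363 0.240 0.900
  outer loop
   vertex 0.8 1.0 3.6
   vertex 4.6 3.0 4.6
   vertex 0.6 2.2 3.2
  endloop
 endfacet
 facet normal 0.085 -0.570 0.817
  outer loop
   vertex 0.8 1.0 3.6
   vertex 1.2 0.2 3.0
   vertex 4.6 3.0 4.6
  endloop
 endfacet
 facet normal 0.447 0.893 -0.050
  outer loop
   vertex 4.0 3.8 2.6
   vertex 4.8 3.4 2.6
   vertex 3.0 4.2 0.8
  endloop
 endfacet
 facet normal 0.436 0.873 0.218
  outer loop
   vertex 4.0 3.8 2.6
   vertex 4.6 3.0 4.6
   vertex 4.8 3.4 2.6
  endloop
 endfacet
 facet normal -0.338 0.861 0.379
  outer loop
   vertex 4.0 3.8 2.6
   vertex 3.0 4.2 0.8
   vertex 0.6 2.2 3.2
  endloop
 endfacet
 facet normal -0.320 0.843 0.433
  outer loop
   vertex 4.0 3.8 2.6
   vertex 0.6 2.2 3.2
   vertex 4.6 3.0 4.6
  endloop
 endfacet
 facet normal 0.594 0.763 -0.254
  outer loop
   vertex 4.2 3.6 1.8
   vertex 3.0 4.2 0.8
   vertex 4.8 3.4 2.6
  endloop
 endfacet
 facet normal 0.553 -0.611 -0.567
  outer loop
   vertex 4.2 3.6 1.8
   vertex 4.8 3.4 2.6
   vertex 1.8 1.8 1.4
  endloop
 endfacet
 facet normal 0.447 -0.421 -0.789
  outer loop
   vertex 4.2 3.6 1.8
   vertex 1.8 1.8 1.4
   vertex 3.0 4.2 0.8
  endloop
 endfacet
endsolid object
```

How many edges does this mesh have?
21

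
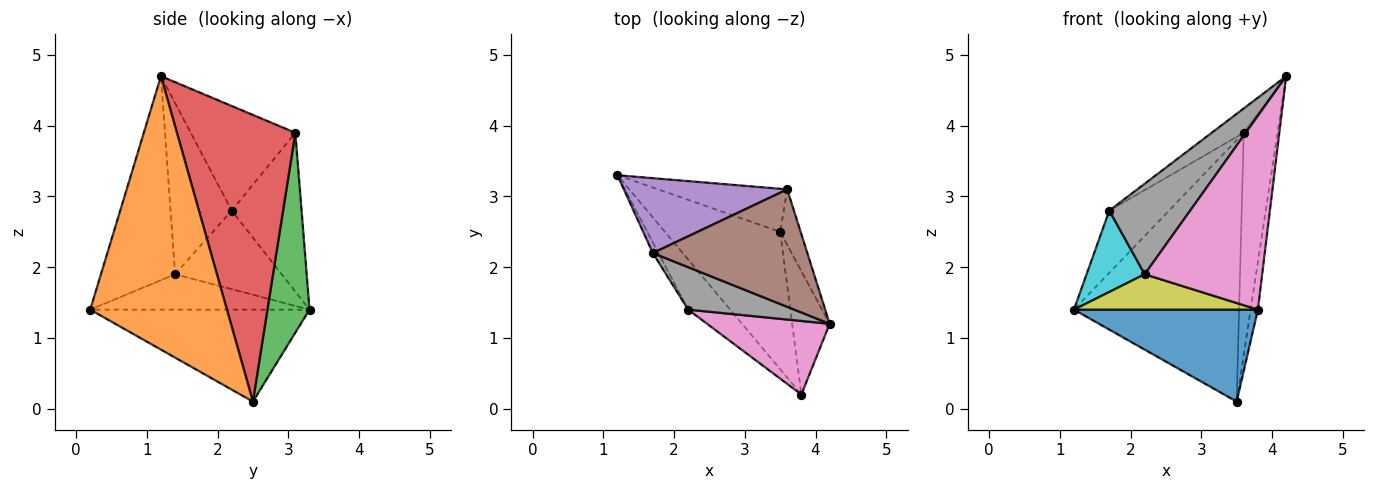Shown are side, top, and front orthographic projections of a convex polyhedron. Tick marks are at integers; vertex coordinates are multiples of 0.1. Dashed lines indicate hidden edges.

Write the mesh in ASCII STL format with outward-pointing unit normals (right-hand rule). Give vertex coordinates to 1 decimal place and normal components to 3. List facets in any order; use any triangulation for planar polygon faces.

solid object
 facet normal -0.553 -0.464 -0.693
  outer loop
   vertex 3.5 2.5 0.1
   vertex 3.8 0.2 1.4
   vertex 1.2 3.3 1.4
  endloop
 endfacet
 facet normal 0.989 0.052 -0.136
  outer loop
   vertex 3.5 2.5 0.1
   vertex 4.2 1.2 4.7
   vertex 3.8 0.2 1.4
  endloop
 endfacet
 facet normal 0.244 0.957 -0.158
  outer loop
   vertex 3.6 3.1 3.9
   vertex 3.5 2.5 0.1
   vertex 1.2 3.3 1.4
  endloop
 endfacet
 facet normal 0.959 0.274 -0.069
  outer loop
   vertex 3.6 3.1 3.9
   vertex 4.2 1.2 4.7
   vertex 3.5 2.5 0.1
  endloop
 endfacet
 facet normal -0.599 0.512 0.616
  outer loop
   vertex 1.7 2.2 2.8
   vertex 3.6 3.1 3.9
   vertex 1.2 3.3 1.4
  endloop
 endfacet
 facet normal -0.553 0.169 0.816
  outer loop
   vertex 1.7 2.2 2.8
   vertex 4.2 1.2 4.7
   vertex 3.6 3.1 3.9
  endloop
 endfacet
 facet normal -0.508 -0.805 0.306
  outer loop
   vertex 2.2 1.4 1.9
   vertex 3.8 0.2 1.4
   vertex 4.2 1.2 4.7
  endloop
 endfacet
 facet normal -0.565 -0.747 0.350
  outer loop
   vertex 2.2 1.4 1.9
   vertex 4.2 1.2 4.7
   vertex 1.7 2.2 2.8
  endloop
 endfacet
 facet normal -0.567 -0.475 -0.673
  outer loop
   vertex 2.2 1.4 1.9
   vertex 1.2 3.3 1.4
   vertex 3.8 0.2 1.4
  endloop
 endfacet
 facet normal -0.876 -0.478 -0.062
  outer loop
   vertex 2.2 1.4 1.9
   vertex 1.7 2.2 2.8
   vertex 1.2 3.3 1.4
  endloop
 endfacet
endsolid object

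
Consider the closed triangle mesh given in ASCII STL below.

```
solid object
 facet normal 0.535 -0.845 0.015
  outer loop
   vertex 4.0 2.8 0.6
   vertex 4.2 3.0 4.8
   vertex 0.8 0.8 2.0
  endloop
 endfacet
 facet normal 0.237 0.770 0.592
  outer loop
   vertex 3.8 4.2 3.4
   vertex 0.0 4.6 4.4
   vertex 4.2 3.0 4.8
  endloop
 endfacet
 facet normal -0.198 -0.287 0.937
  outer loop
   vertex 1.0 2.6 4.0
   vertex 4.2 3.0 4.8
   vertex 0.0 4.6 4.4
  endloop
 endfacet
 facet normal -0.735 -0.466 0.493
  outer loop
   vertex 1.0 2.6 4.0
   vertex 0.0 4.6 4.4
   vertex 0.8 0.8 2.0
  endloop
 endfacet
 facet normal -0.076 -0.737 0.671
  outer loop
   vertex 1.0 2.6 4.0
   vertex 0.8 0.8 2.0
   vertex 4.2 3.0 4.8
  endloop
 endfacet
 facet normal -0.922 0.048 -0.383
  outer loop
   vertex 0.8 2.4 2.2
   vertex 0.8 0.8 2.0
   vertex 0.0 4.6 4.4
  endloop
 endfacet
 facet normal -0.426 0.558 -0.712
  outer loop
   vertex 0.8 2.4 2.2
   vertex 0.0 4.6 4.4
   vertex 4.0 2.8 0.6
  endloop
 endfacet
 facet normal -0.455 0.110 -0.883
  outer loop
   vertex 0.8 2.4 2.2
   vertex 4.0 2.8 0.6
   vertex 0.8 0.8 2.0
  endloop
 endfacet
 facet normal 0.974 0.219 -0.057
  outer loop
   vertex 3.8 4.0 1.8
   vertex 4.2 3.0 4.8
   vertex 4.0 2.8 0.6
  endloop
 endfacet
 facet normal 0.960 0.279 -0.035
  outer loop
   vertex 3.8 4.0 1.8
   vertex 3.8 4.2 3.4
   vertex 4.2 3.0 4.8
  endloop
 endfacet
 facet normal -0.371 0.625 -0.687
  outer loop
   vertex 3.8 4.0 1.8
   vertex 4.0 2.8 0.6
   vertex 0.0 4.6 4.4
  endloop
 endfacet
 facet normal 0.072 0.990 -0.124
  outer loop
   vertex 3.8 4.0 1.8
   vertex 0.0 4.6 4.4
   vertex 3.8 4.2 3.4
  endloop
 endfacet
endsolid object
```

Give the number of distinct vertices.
8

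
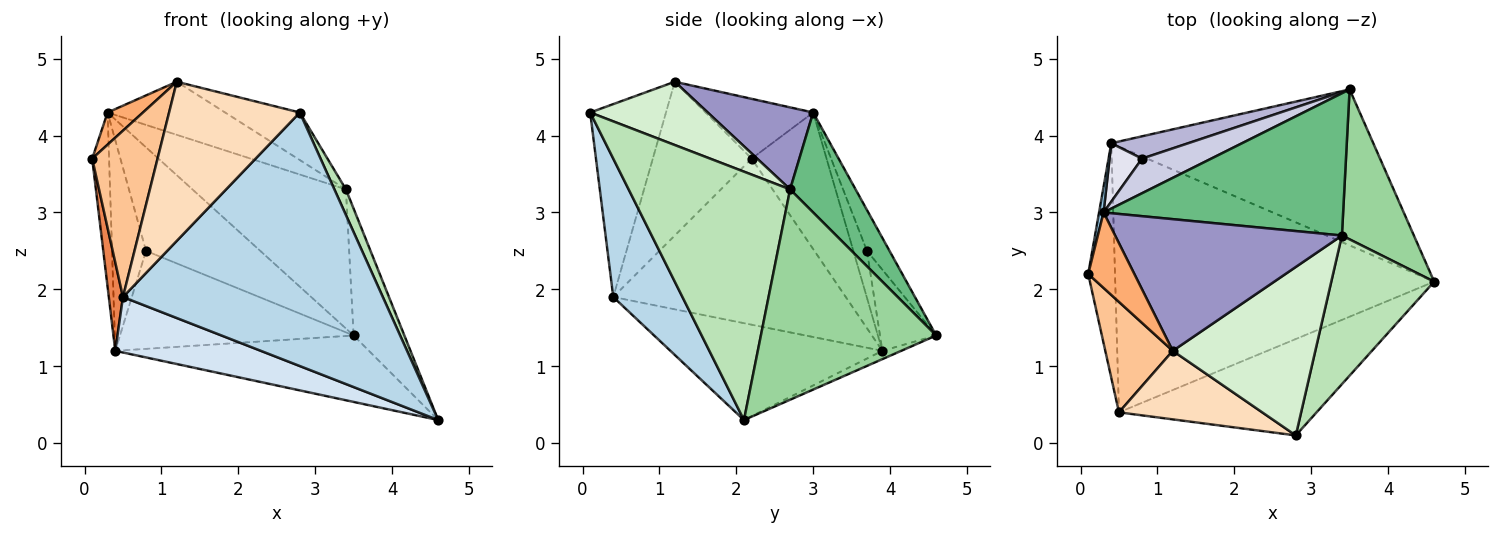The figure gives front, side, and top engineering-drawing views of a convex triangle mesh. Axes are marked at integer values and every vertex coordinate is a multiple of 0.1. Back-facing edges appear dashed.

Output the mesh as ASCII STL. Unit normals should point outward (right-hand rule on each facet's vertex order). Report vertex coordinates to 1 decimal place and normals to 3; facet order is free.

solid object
 facet normal -0.029 0.392 -0.920
  outer loop
   vertex 0.4 3.9 1.2
   vertex 3.5 4.6 1.4
   vertex 4.6 2.1 0.3
  endloop
 endfacet
 facet normal -0.975 0.220 0.032
  outer loop
   vertex 0.3 3.0 4.3
   vertex 0.4 3.9 1.2
   vertex 0.1 2.2 3.7
  endloop
 endfacet
 facet normal 0.242 -0.907 -0.345
  outer loop
   vertex 0.5 0.4 1.9
   vertex 4.6 2.1 0.3
   vertex 2.8 0.1 4.3
  endloop
 endfacet
 facet normal -0.285 -0.196 -0.938
  outer loop
   vertex 0.5 0.4 1.9
   vertex 0.4 3.9 1.2
   vertex 4.6 2.1 0.3
  endloop
 endfacet
 facet normal -0.985 -0.060 -0.159
  outer loop
   vertex 0.5 0.4 1.9
   vertex 0.1 2.2 3.7
   vertex 0.4 3.9 1.2
  endloop
 endfacet
 facet normal -0.766 -0.252 0.591
  outer loop
   vertex 1.2 1.2 4.7
   vertex 0.3 3.0 4.3
   vertex 0.1 2.2 3.7
  endloop
 endfacet
 facet normal -0.783 -0.518 0.344
  outer loop
   vertex 1.2 1.2 4.7
   vertex 0.1 2.2 3.7
   vertex 0.5 0.4 1.9
  endloop
 endfacet
 facet normal -0.470 -0.811 0.349
  outer loop
   vertex 1.2 1.2 4.7
   vertex 0.5 0.4 1.9
   vertex 2.8 0.1 4.3
  endloop
 endfacet
 facet normal 0.286 0.670 0.685
  outer loop
   vertex 3.4 2.7 3.3
   vertex 3.5 4.6 1.4
   vertex 0.3 3.0 4.3
  endloop
 endfacet
 facet normal 0.913 0.264 0.312
  outer loop
   vertex 3.4 2.7 3.3
   vertex 4.6 2.1 0.3
   vertex 3.5 4.6 1.4
  endloop
 endfacet
 facet normal 0.922 -0.066 0.382
  outer loop
   vertex 3.4 2.7 3.3
   vertex 2.8 0.1 4.3
   vertex 4.6 2.1 0.3
  endloop
 endfacet
 facet normal 0.393 0.250 0.885
  outer loop
   vertex 3.4 2.7 3.3
   vertex 1.2 1.2 4.7
   vertex 2.8 0.1 4.3
  endloop
 endfacet
 facet normal 0.318 0.354 0.879
  outer loop
   vertex 3.4 2.7 3.3
   vertex 0.3 3.0 4.3
   vertex 1.2 1.2 4.7
  endloop
 endfacet
 facet normal -0.228 0.949 0.216
  outer loop
   vertex 0.8 3.7 2.5
   vertex 3.5 4.6 1.4
   vertex 0.4 3.9 1.2
  endloop
 endfacet
 facet normal -0.184 0.932 0.311
  outer loop
   vertex 0.8 3.7 2.5
   vertex 0.3 3.0 4.3
   vertex 3.5 4.6 1.4
  endloop
 endfacet
 facet normal -0.361 0.899 0.249
  outer loop
   vertex 0.8 3.7 2.5
   vertex 0.4 3.9 1.2
   vertex 0.3 3.0 4.3
  endloop
 endfacet
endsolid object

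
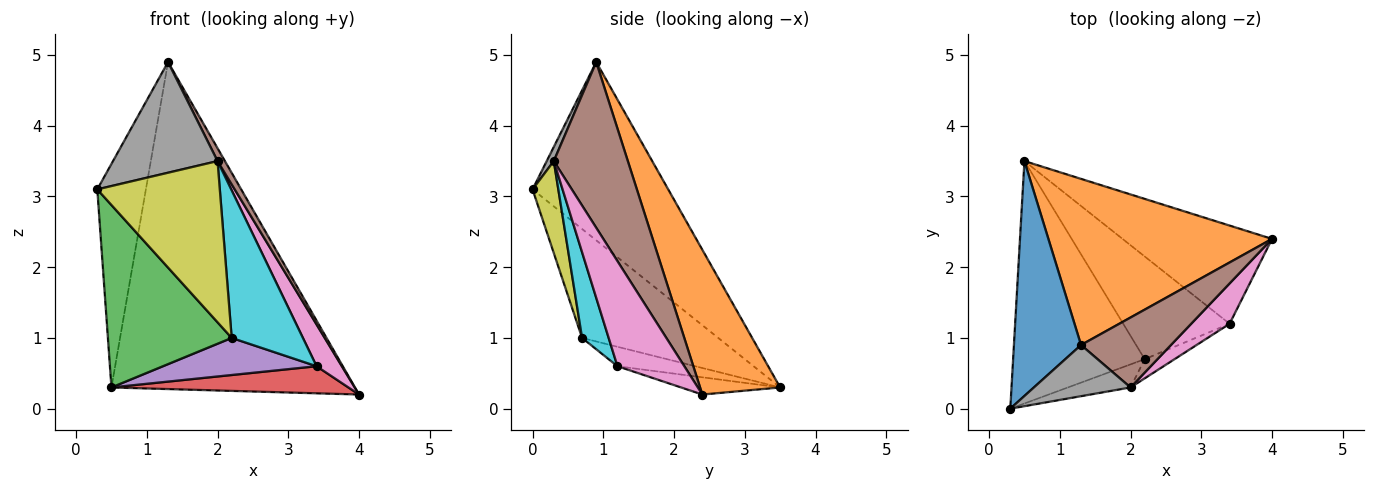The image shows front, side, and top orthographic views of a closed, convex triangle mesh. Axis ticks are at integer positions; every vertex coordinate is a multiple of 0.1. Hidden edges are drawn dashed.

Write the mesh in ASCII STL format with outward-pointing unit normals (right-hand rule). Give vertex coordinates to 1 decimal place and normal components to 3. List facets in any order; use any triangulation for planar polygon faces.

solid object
 facet normal -0.887 0.318 0.334
  outer loop
   vertex 1.3 0.9 4.9
   vertex 0.5 3.5 0.3
   vertex 0.3 0.0 3.1
  endloop
 endfacet
 facet normal 0.281 0.856 0.435
  outer loop
   vertex 1.3 0.9 4.9
   vertex 4.0 2.4 0.2
   vertex 0.5 3.5 0.3
  endloop
 endfacet
 facet normal -0.552 -0.502 -0.666
  outer loop
   vertex 2.2 0.7 1.0
   vertex 0.3 0.0 3.1
   vertex 0.5 3.5 0.3
  endloop
 endfacet
 facet normal -0.110 -0.264 -0.958
  outer loop
   vertex 3.4 1.2 0.6
   vertex 0.5 3.5 0.3
   vertex 4.0 2.4 0.2
  endloop
 endfacet
 facet normal -0.170 -0.335 -0.927
  outer loop
   vertex 3.4 1.2 0.6
   vertex 2.2 0.7 1.0
   vertex 0.5 3.5 0.3
  endloop
 endfacet
 facet normal 0.876 -0.087 0.475
  outer loop
   vertex 2.0 0.3 3.5
   vertex 4.0 2.4 0.2
   vertex 1.3 0.9 4.9
  endloop
 endfacet
 facet normal 0.885 -0.335 0.323
  outer loop
   vertex 2.0 0.3 3.5
   vertex 3.4 1.2 0.6
   vertex 4.0 2.4 0.2
  endloop
 endfacet
 facet normal 0.061 -0.906 0.419
  outer loop
   vertex 2.0 0.3 3.5
   vertex 1.3 0.9 4.9
   vertex 0.3 0.0 3.1
  endloop
 endfacet
 facet normal 0.204 -0.969 -0.139
  outer loop
   vertex 2.0 0.3 3.5
   vertex 0.3 0.0 3.1
   vertex 2.2 0.7 1.0
  endloop
 endfacet
 facet normal 0.347 -0.930 -0.121
  outer loop
   vertex 2.0 0.3 3.5
   vertex 2.2 0.7 1.0
   vertex 3.4 1.2 0.6
  endloop
 endfacet
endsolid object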